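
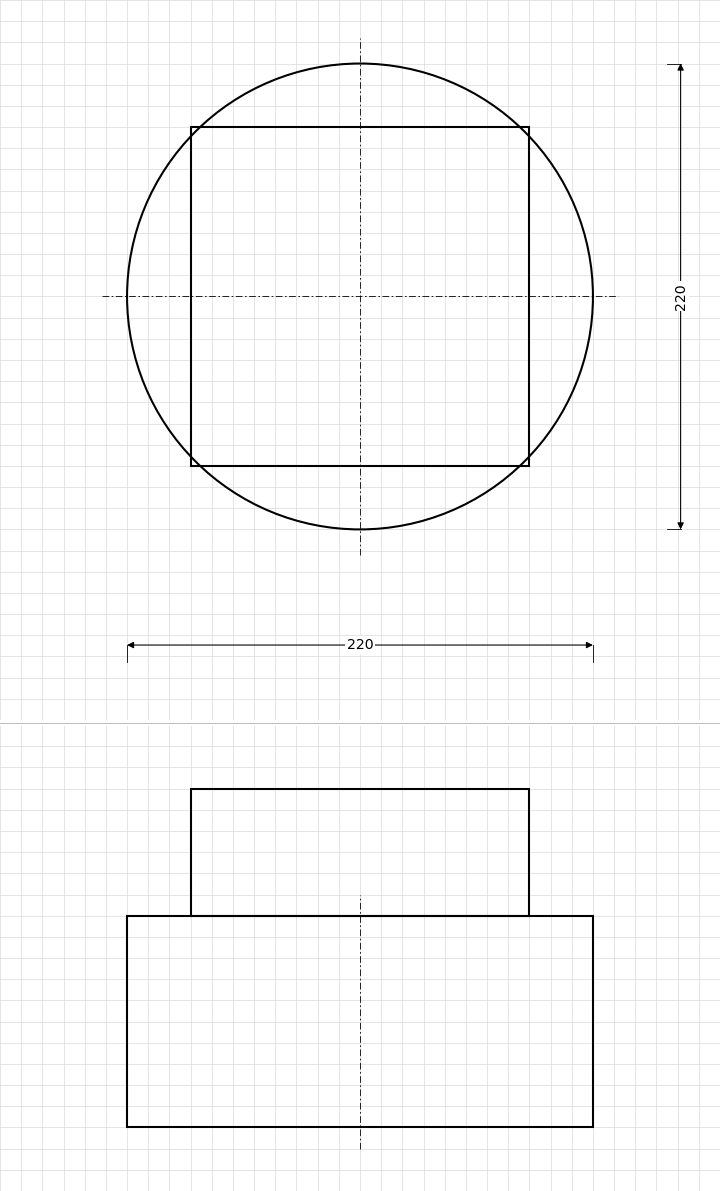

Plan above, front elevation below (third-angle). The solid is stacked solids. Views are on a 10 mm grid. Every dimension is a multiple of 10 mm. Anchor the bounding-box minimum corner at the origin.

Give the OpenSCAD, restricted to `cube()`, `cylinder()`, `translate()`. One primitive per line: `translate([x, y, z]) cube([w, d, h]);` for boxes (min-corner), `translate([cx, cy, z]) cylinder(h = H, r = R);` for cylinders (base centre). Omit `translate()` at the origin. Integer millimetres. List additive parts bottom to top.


translate([110, 110, 0]) cylinder(h = 100, r = 110);
translate([30, 30, 100]) cube([160, 160, 60]);


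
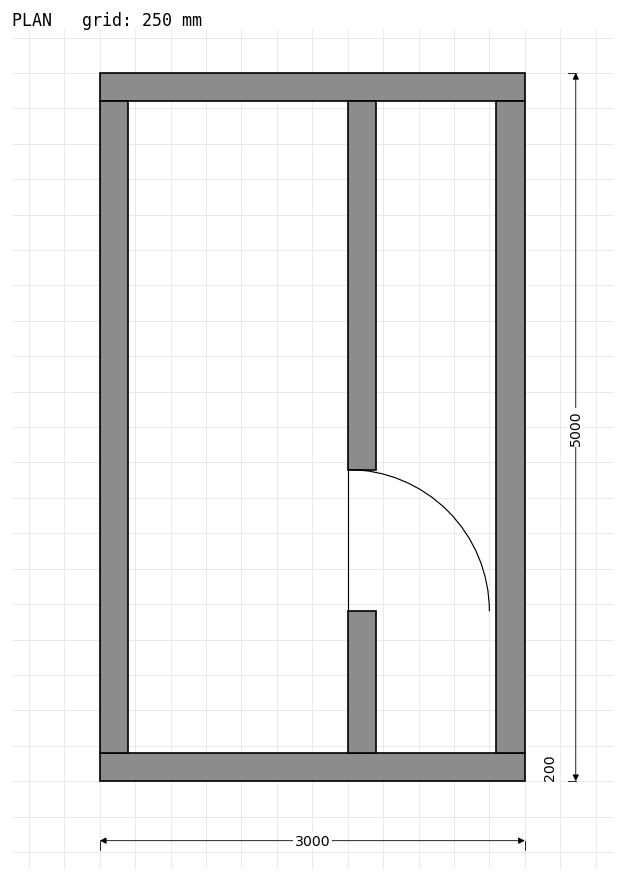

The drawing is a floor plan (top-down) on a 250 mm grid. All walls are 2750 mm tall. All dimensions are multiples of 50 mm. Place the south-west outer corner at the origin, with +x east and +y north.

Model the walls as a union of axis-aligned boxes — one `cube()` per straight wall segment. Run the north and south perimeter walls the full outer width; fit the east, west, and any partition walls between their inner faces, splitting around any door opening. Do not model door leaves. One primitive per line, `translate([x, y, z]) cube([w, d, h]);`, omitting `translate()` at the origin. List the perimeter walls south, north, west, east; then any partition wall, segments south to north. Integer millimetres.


cube([3000, 200, 2750]);
translate([0, 4800, 0]) cube([3000, 200, 2750]);
translate([0, 200, 0]) cube([200, 4600, 2750]);
translate([2800, 200, 0]) cube([200, 4600, 2750]);
translate([1750, 200, 0]) cube([200, 1000, 2750]);
translate([1750, 2200, 0]) cube([200, 2600, 2750]);


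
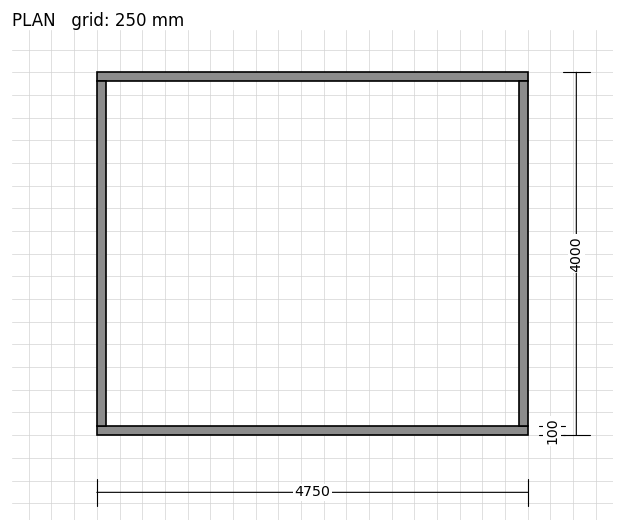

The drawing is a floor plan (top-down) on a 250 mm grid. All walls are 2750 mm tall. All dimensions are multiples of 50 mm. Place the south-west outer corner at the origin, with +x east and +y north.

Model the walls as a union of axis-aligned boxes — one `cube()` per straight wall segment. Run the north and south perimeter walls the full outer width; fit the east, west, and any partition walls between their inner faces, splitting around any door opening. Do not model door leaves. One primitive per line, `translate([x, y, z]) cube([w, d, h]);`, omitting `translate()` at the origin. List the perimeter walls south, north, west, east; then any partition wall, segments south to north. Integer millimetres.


cube([4750, 100, 2750]);
translate([0, 3900, 0]) cube([4750, 100, 2750]);
translate([0, 100, 0]) cube([100, 3800, 2750]);
translate([4650, 100, 0]) cube([100, 3800, 2750]);


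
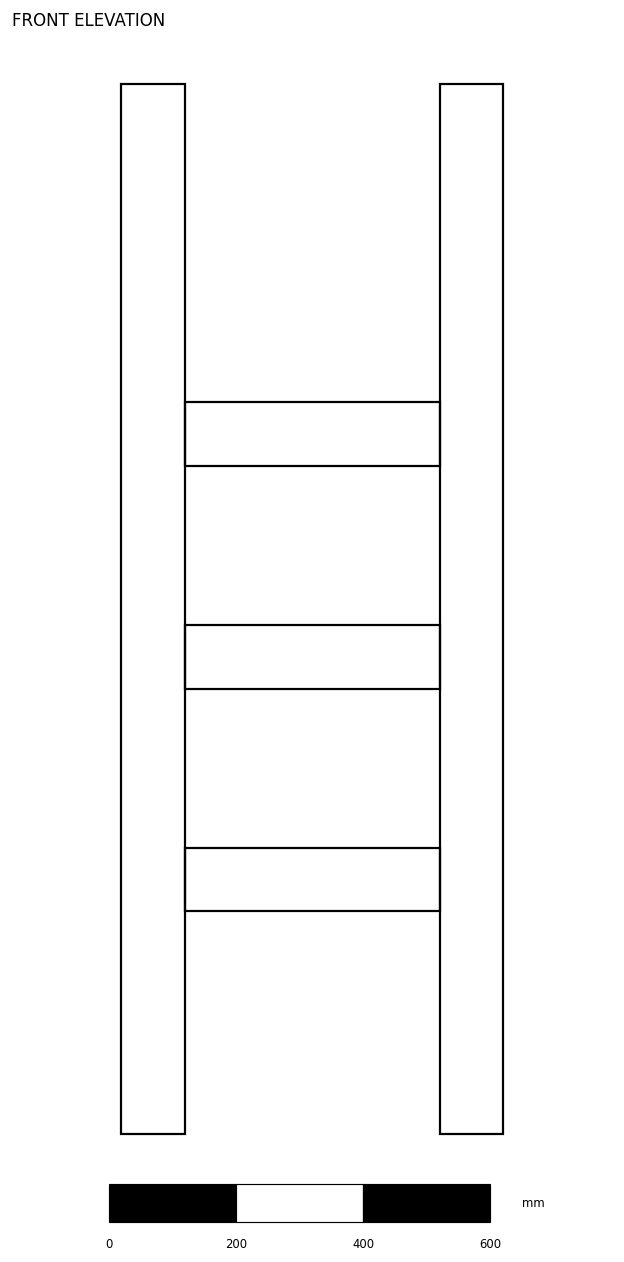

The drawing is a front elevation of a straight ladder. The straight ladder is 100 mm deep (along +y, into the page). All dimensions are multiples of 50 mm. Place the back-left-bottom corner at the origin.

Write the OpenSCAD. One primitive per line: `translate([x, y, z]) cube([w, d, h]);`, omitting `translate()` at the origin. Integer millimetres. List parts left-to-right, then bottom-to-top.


cube([100, 100, 1650]);
translate([100, 0, 350]) cube([400, 100, 100]);
translate([100, 0, 700]) cube([400, 100, 100]);
translate([100, 0, 1050]) cube([400, 100, 100]);
translate([500, 0, 0]) cube([100, 100, 1650]);


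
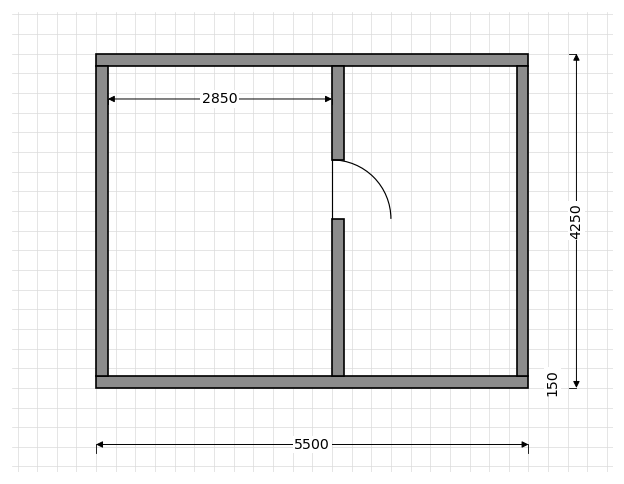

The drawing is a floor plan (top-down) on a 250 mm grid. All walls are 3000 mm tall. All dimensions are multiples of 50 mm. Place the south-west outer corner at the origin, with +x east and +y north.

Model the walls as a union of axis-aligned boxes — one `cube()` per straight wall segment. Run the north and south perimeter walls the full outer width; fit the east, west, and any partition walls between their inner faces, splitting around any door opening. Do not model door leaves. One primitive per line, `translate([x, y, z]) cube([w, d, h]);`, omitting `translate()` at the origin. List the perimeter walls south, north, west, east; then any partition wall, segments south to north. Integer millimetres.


cube([5500, 150, 3000]);
translate([0, 4100, 0]) cube([5500, 150, 3000]);
translate([0, 150, 0]) cube([150, 3950, 3000]);
translate([5350, 150, 0]) cube([150, 3950, 3000]);
translate([3000, 150, 0]) cube([150, 2000, 3000]);
translate([3000, 2900, 0]) cube([150, 1200, 3000]);


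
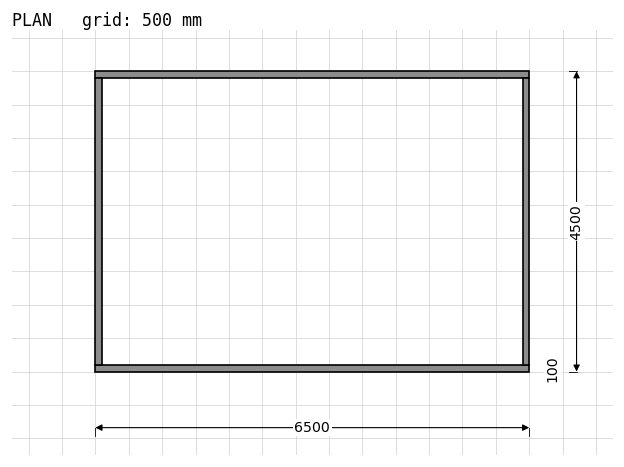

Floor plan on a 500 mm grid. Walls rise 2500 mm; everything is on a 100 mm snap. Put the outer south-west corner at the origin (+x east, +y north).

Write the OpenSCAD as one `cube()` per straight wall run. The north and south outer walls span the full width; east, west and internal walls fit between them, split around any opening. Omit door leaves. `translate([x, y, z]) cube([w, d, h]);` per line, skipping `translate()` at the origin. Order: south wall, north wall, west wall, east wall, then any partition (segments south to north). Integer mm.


cube([6500, 100, 2500]);
translate([0, 4400, 0]) cube([6500, 100, 2500]);
translate([0, 100, 0]) cube([100, 4300, 2500]);
translate([6400, 100, 0]) cube([100, 4300, 2500]);


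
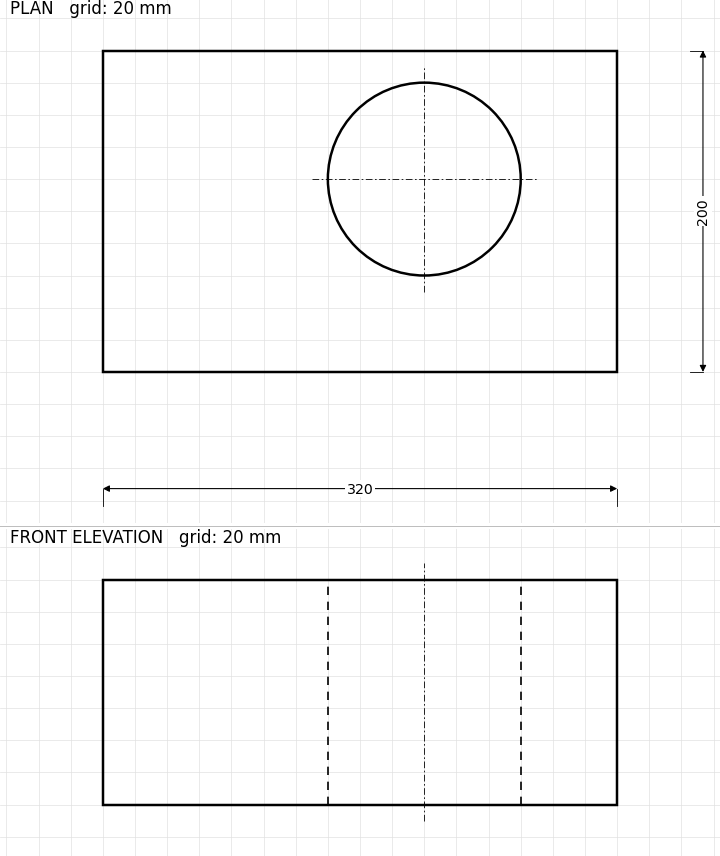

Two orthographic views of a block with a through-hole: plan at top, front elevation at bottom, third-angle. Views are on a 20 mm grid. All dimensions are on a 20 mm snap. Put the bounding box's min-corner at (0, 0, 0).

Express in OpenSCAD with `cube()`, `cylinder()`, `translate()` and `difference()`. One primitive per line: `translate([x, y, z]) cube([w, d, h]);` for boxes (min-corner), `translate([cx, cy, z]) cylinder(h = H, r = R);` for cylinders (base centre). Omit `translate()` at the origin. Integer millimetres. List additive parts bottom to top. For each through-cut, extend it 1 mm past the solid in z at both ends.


difference() {
  cube([320, 200, 140]);
  translate([200, 120, -1]) cylinder(h = 142, r = 60);
}


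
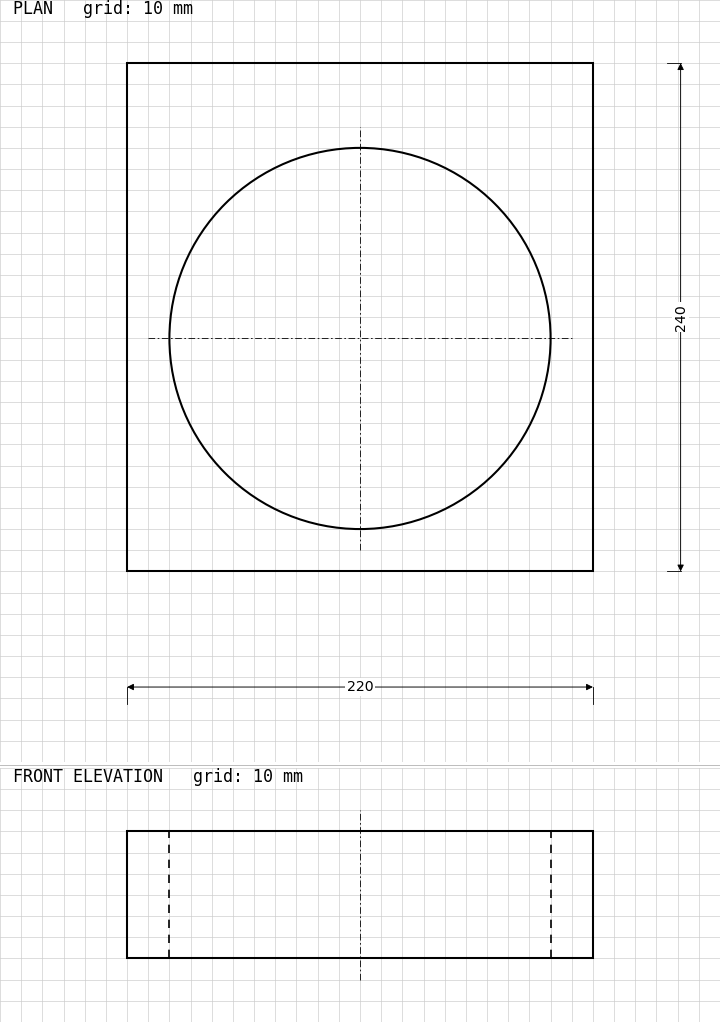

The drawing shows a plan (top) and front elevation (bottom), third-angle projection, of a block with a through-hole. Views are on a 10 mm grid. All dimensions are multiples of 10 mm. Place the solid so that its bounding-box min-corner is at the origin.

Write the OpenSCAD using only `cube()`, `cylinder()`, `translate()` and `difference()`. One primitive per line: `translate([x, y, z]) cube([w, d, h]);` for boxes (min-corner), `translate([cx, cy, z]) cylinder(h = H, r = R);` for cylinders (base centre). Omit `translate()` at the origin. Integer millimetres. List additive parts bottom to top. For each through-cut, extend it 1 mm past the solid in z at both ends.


difference() {
  cube([220, 240, 60]);
  translate([110, 110, -1]) cylinder(h = 62, r = 90);
}


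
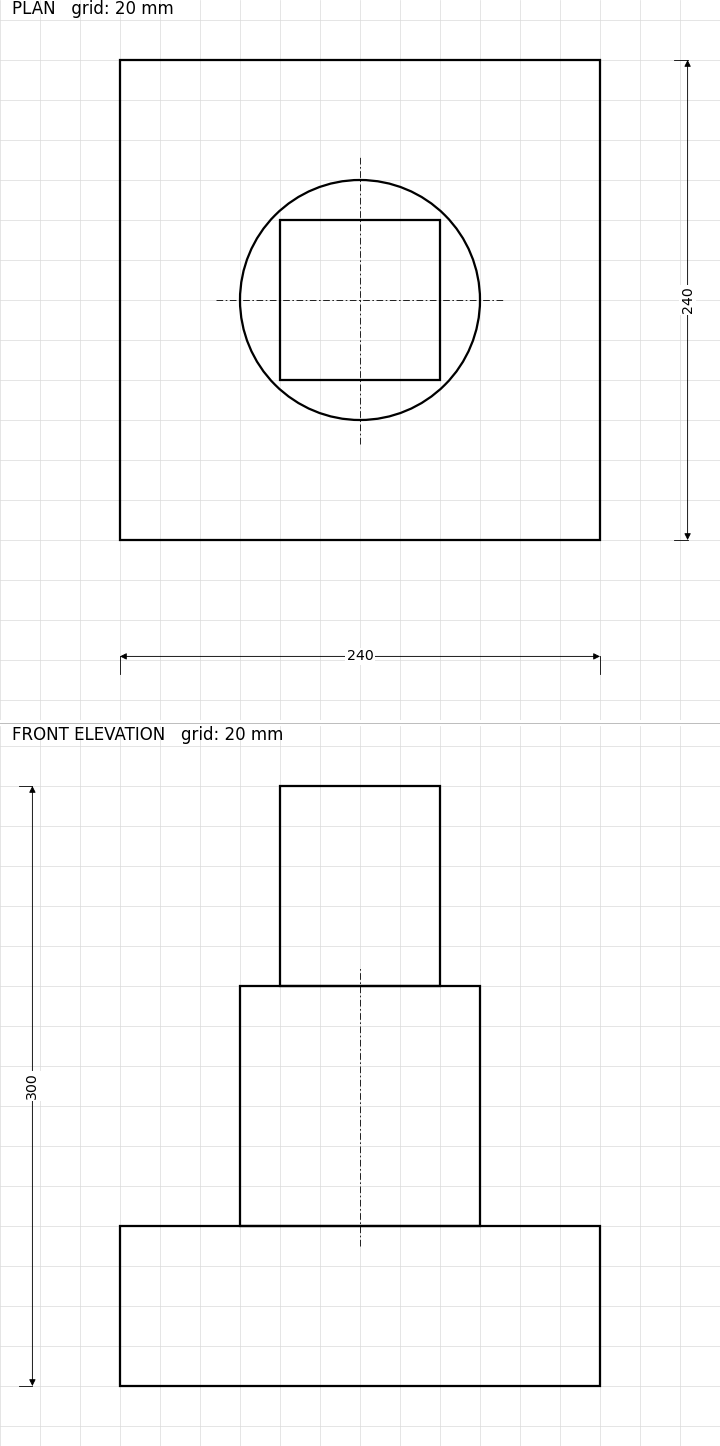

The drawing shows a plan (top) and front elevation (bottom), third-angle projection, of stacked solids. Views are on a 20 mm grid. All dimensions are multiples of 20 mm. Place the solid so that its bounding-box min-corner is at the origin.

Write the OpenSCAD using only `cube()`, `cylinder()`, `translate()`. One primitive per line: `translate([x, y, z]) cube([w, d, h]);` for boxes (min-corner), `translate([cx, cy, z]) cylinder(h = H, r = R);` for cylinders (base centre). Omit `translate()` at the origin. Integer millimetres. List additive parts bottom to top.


cube([240, 240, 80]);
translate([120, 120, 80]) cylinder(h = 120, r = 60);
translate([80, 80, 200]) cube([80, 80, 100]);


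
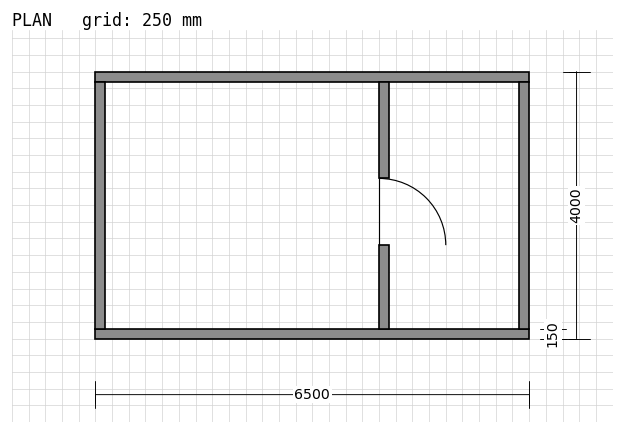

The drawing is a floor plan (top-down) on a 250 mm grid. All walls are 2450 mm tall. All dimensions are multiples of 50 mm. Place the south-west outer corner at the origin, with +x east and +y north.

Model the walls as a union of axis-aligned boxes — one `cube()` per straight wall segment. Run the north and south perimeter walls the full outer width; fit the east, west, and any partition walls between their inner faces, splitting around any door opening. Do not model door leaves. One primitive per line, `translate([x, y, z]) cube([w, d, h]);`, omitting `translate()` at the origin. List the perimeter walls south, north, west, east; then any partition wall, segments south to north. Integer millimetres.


cube([6500, 150, 2450]);
translate([0, 3850, 0]) cube([6500, 150, 2450]);
translate([0, 150, 0]) cube([150, 3700, 2450]);
translate([6350, 150, 0]) cube([150, 3700, 2450]);
translate([4250, 150, 0]) cube([150, 1250, 2450]);
translate([4250, 2400, 0]) cube([150, 1450, 2450]);


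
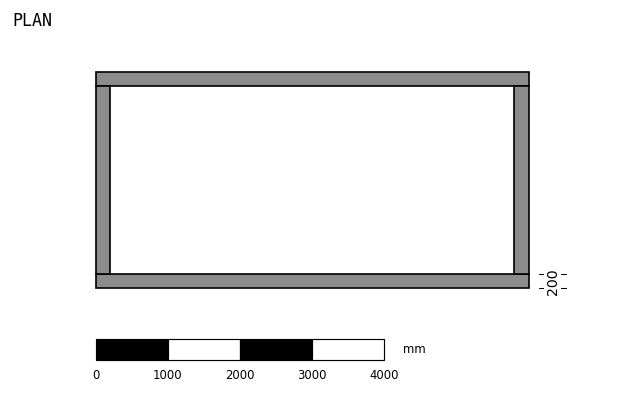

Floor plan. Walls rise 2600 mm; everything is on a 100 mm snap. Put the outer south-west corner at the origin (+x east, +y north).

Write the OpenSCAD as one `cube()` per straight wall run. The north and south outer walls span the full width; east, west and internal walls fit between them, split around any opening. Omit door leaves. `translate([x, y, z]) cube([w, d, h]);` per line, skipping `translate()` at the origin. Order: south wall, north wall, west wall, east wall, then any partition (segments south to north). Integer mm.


cube([6000, 200, 2600]);
translate([0, 2800, 0]) cube([6000, 200, 2600]);
translate([0, 200, 0]) cube([200, 2600, 2600]);
translate([5800, 200, 0]) cube([200, 2600, 2600]);


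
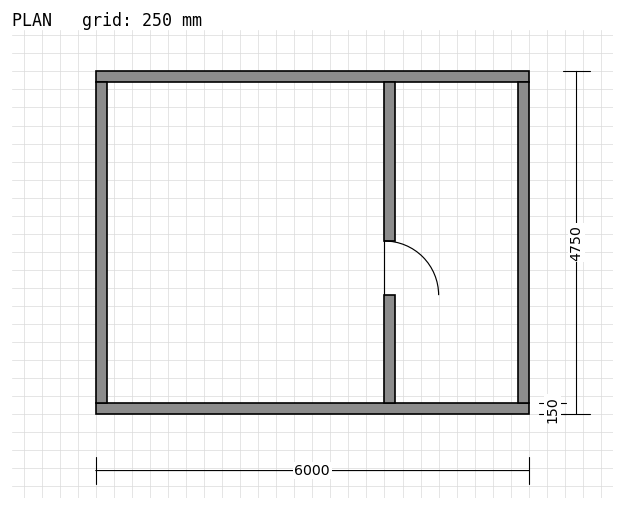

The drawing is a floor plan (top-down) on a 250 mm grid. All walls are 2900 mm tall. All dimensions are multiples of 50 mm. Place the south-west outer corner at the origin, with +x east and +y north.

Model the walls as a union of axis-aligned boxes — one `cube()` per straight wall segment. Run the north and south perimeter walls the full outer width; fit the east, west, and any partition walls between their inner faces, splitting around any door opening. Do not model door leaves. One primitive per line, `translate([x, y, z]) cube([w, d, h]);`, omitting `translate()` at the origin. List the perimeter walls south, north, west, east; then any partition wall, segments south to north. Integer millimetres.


cube([6000, 150, 2900]);
translate([0, 4600, 0]) cube([6000, 150, 2900]);
translate([0, 150, 0]) cube([150, 4450, 2900]);
translate([5850, 150, 0]) cube([150, 4450, 2900]);
translate([4000, 150, 0]) cube([150, 1500, 2900]);
translate([4000, 2400, 0]) cube([150, 2200, 2900]);


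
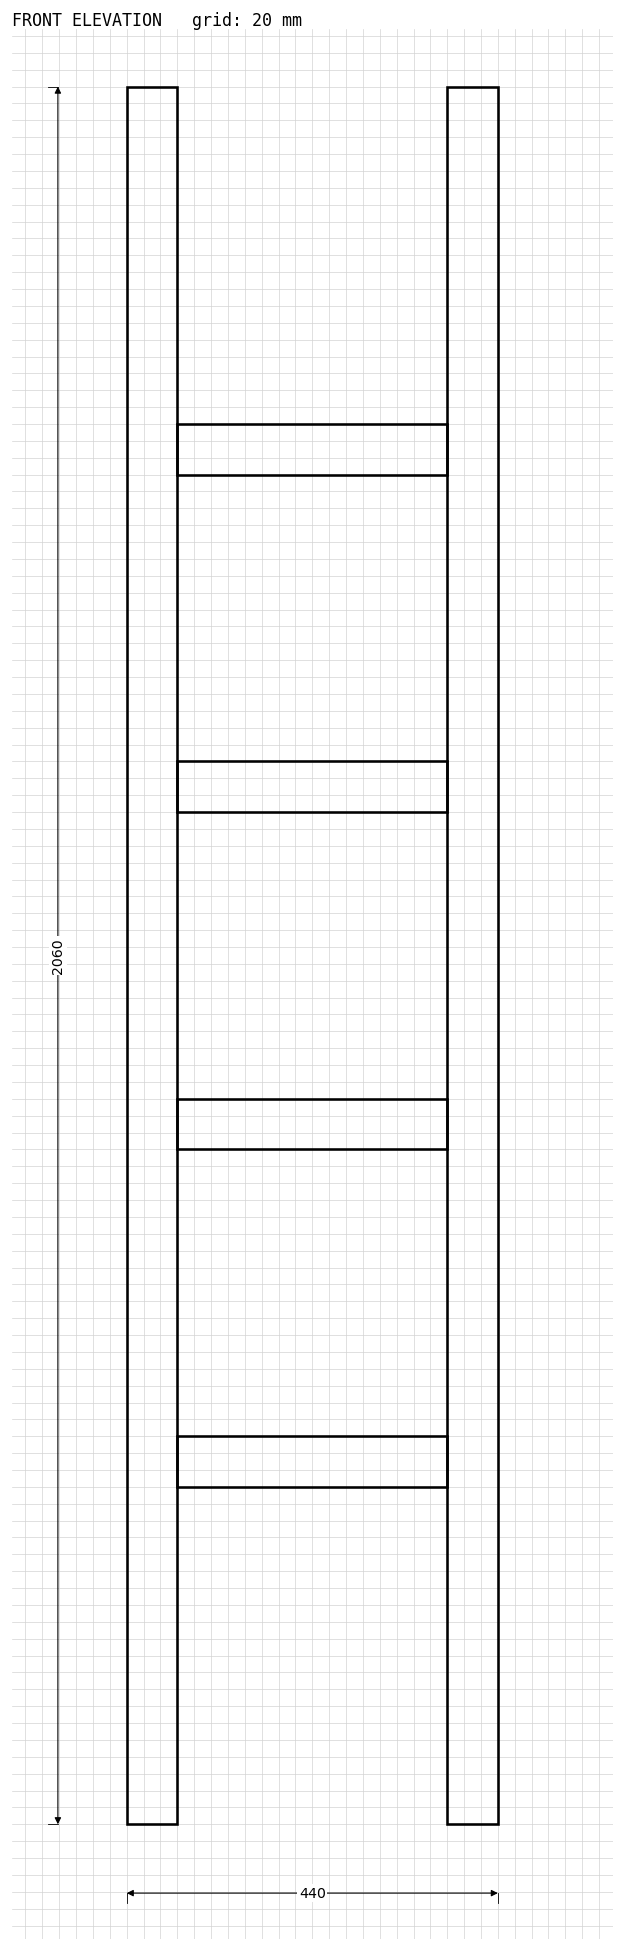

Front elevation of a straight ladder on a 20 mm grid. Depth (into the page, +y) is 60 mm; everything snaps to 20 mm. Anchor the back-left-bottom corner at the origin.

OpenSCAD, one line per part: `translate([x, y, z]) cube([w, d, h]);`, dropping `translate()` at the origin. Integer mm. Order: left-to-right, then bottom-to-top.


cube([60, 60, 2060]);
translate([60, 0, 400]) cube([320, 60, 60]);
translate([60, 0, 800]) cube([320, 60, 60]);
translate([60, 0, 1200]) cube([320, 60, 60]);
translate([60, 0, 1600]) cube([320, 60, 60]);
translate([380, 0, 0]) cube([60, 60, 2060]);


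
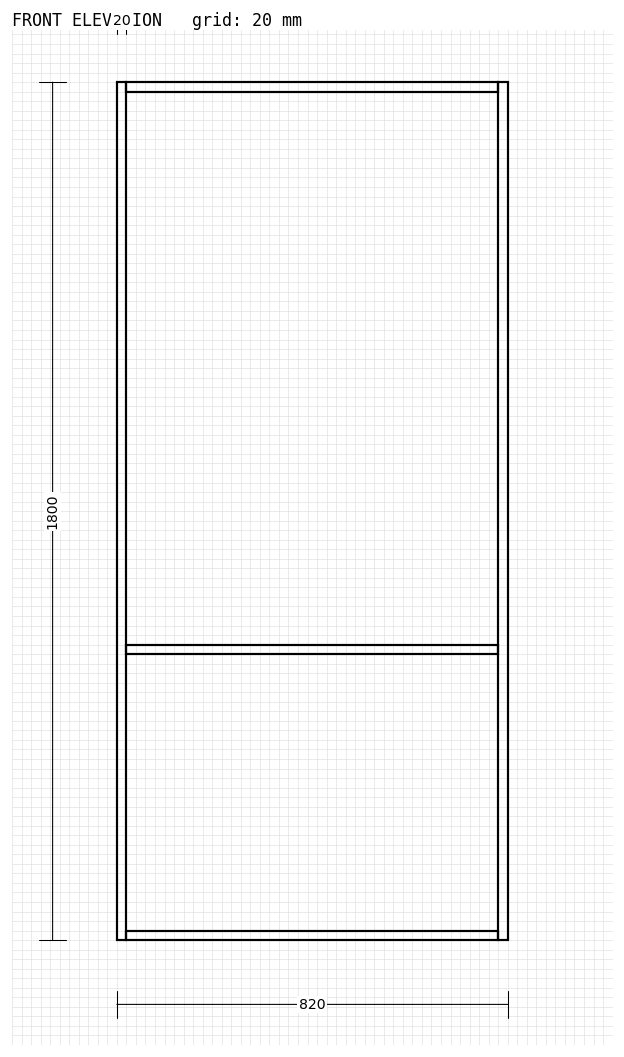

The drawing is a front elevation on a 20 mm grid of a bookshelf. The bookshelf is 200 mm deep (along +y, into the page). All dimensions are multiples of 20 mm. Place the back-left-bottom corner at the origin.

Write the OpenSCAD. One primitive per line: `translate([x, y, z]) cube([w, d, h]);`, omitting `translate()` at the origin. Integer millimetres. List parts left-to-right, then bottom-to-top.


cube([20, 200, 1800]);
translate([20, 0, 0]) cube([780, 200, 20]);
translate([20, 0, 600]) cube([780, 200, 20]);
translate([20, 0, 1780]) cube([780, 200, 20]);
translate([800, 0, 0]) cube([20, 200, 1800]);


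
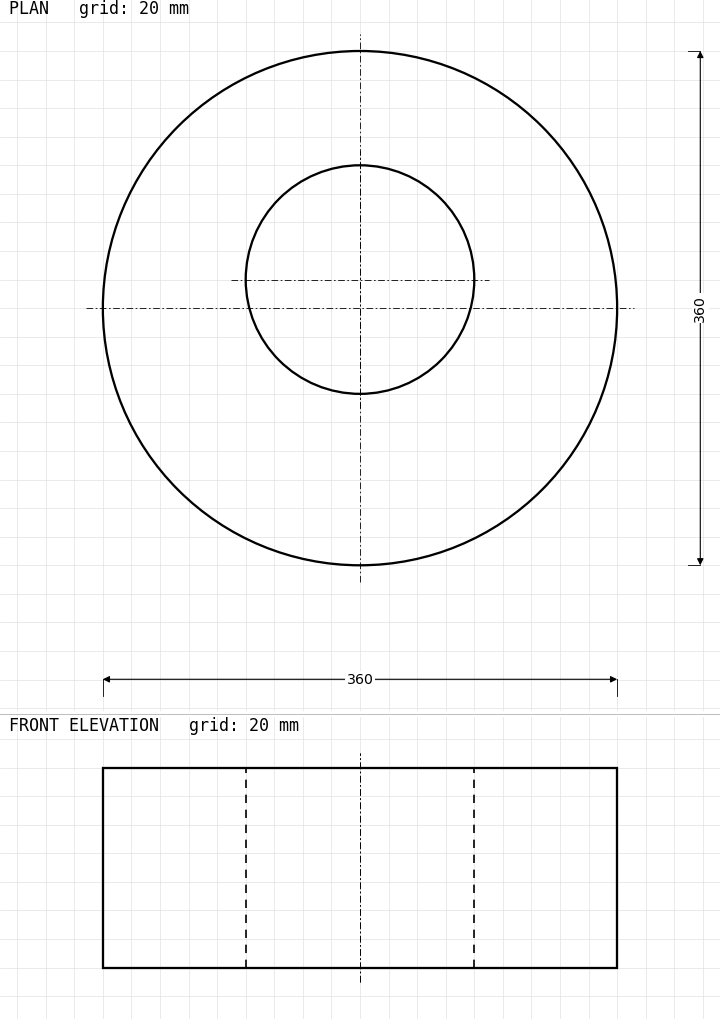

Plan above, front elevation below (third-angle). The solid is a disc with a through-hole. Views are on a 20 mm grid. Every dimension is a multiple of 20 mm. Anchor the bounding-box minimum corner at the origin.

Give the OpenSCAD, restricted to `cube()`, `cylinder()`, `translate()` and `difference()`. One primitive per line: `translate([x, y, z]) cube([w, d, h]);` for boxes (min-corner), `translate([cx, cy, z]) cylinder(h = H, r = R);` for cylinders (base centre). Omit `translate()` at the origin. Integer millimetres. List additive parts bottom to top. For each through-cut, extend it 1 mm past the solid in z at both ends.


difference() {
  translate([180, 180, 0]) cylinder(h = 140, r = 180);
  translate([180, 200, -1]) cylinder(h = 142, r = 80);
}


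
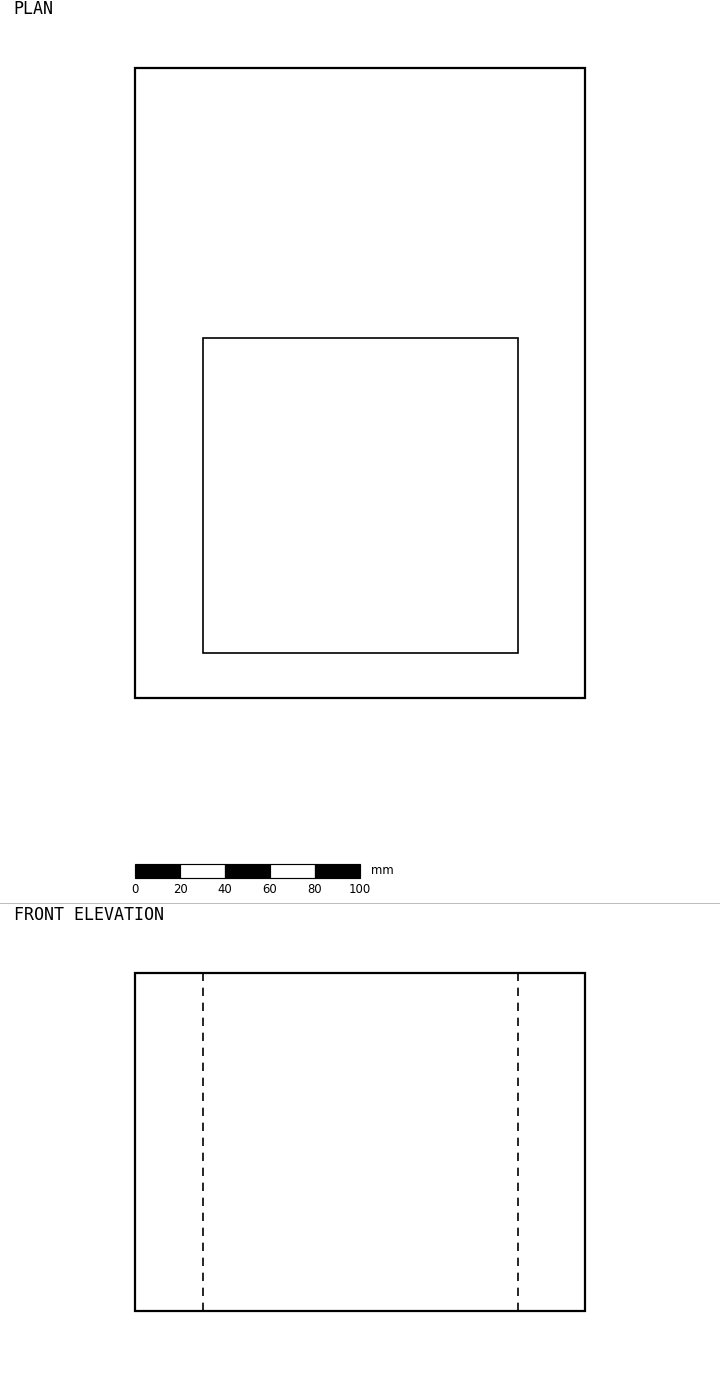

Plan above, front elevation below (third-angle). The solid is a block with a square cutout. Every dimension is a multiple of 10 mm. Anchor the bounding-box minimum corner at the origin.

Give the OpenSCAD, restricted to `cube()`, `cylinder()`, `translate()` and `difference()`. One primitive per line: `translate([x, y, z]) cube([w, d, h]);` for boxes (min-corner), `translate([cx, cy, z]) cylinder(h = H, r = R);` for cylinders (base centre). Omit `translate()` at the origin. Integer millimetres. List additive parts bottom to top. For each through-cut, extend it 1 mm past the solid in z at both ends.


difference() {
  cube([200, 280, 150]);
  translate([30, 20, -1]) cube([140, 140, 152]);
}


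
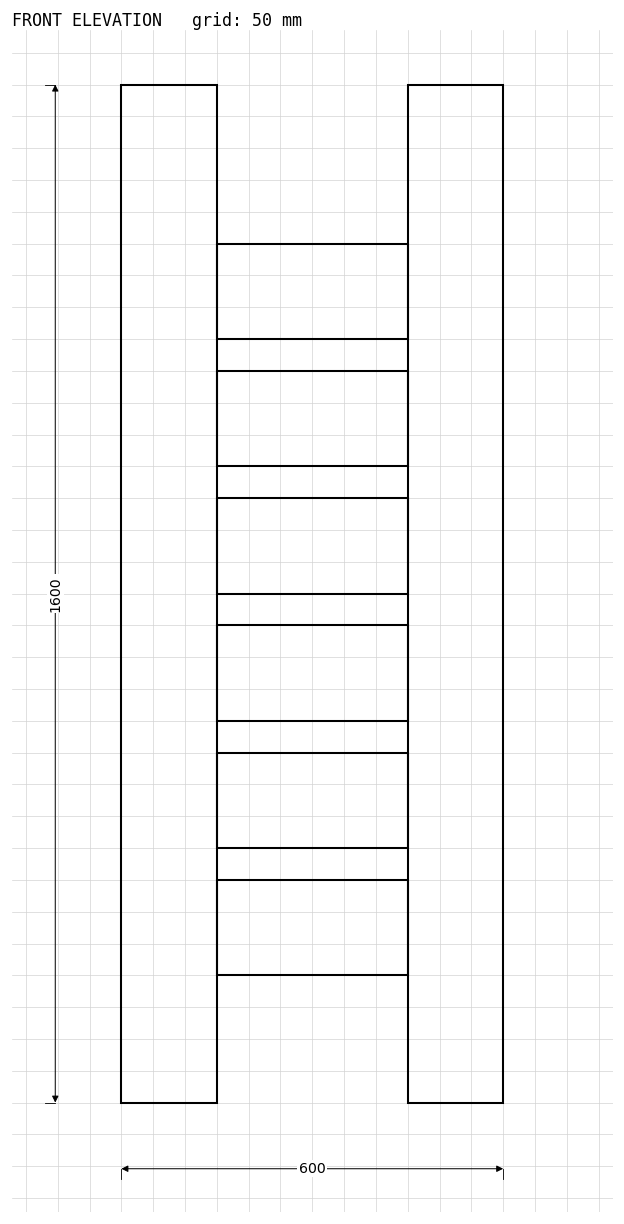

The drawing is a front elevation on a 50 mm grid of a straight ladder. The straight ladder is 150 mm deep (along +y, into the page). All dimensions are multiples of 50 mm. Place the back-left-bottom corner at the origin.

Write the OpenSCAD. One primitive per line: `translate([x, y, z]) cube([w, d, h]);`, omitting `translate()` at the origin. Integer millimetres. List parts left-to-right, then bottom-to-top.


cube([150, 150, 1600]);
translate([150, 0, 200]) cube([300, 150, 150]);
translate([150, 0, 400]) cube([300, 150, 150]);
translate([150, 0, 600]) cube([300, 150, 150]);
translate([150, 0, 800]) cube([300, 150, 150]);
translate([150, 0, 1000]) cube([300, 150, 150]);
translate([150, 0, 1200]) cube([300, 150, 150]);
translate([450, 0, 0]) cube([150, 150, 1600]);


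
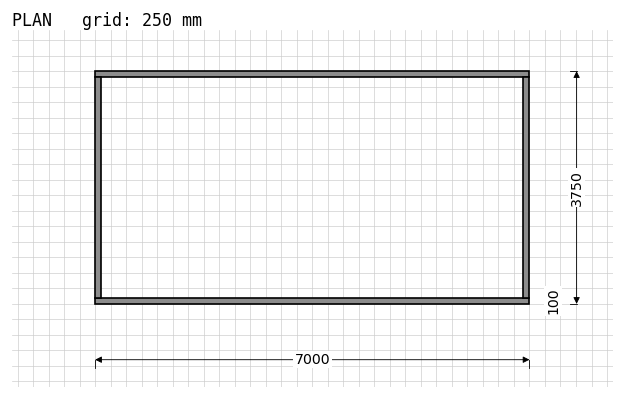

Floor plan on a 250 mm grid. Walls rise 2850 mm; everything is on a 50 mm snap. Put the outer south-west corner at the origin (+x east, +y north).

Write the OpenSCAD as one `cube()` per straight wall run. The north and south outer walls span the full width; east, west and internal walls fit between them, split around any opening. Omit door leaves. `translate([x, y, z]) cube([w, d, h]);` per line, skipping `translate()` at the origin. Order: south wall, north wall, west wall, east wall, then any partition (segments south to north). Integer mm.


cube([7000, 100, 2850]);
translate([0, 3650, 0]) cube([7000, 100, 2850]);
translate([0, 100, 0]) cube([100, 3550, 2850]);
translate([6900, 100, 0]) cube([100, 3550, 2850]);


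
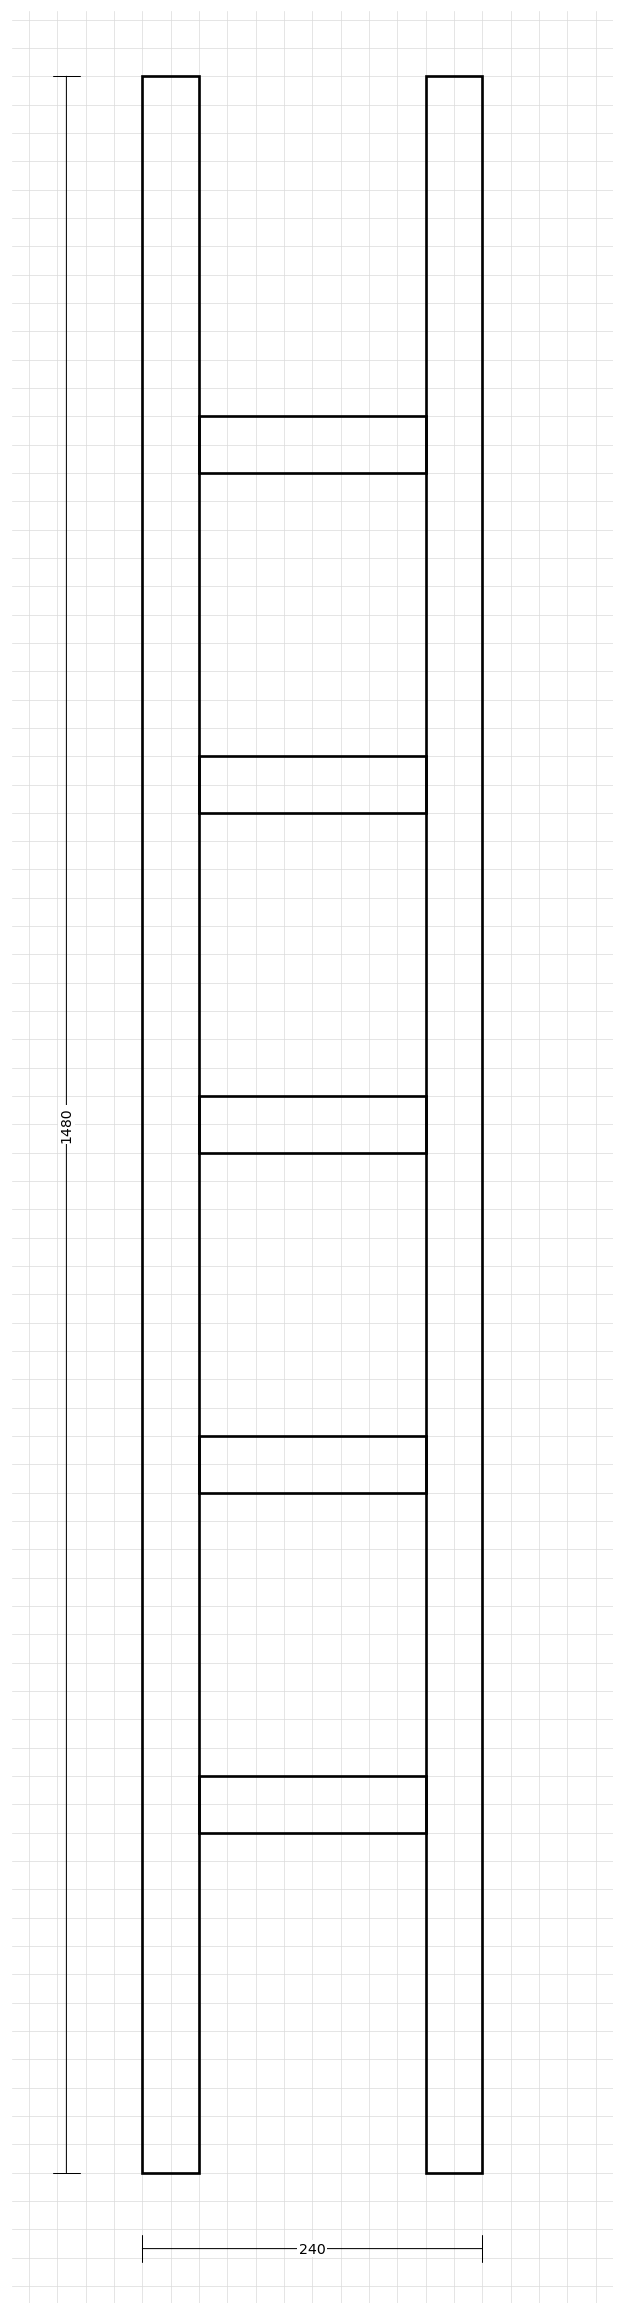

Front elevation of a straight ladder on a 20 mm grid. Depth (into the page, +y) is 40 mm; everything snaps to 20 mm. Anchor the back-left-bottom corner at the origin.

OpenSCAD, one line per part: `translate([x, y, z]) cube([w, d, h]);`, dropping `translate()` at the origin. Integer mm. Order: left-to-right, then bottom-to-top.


cube([40, 40, 1480]);
translate([40, 0, 240]) cube([160, 40, 40]);
translate([40, 0, 480]) cube([160, 40, 40]);
translate([40, 0, 720]) cube([160, 40, 40]);
translate([40, 0, 960]) cube([160, 40, 40]);
translate([40, 0, 1200]) cube([160, 40, 40]);
translate([200, 0, 0]) cube([40, 40, 1480]);


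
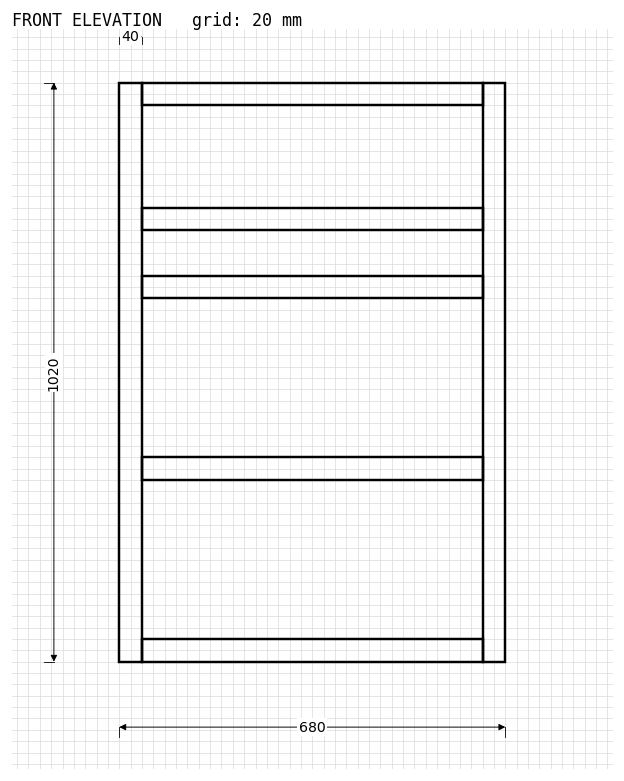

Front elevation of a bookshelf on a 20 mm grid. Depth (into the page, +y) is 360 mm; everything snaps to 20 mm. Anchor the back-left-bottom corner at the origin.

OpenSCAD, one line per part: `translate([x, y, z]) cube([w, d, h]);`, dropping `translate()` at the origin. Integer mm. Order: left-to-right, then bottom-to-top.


cube([40, 360, 1020]);
translate([40, 0, 0]) cube([600, 360, 40]);
translate([40, 0, 320]) cube([600, 360, 40]);
translate([40, 0, 640]) cube([600, 360, 40]);
translate([40, 0, 760]) cube([600, 360, 40]);
translate([40, 0, 980]) cube([600, 360, 40]);
translate([640, 0, 0]) cube([40, 360, 1020]);


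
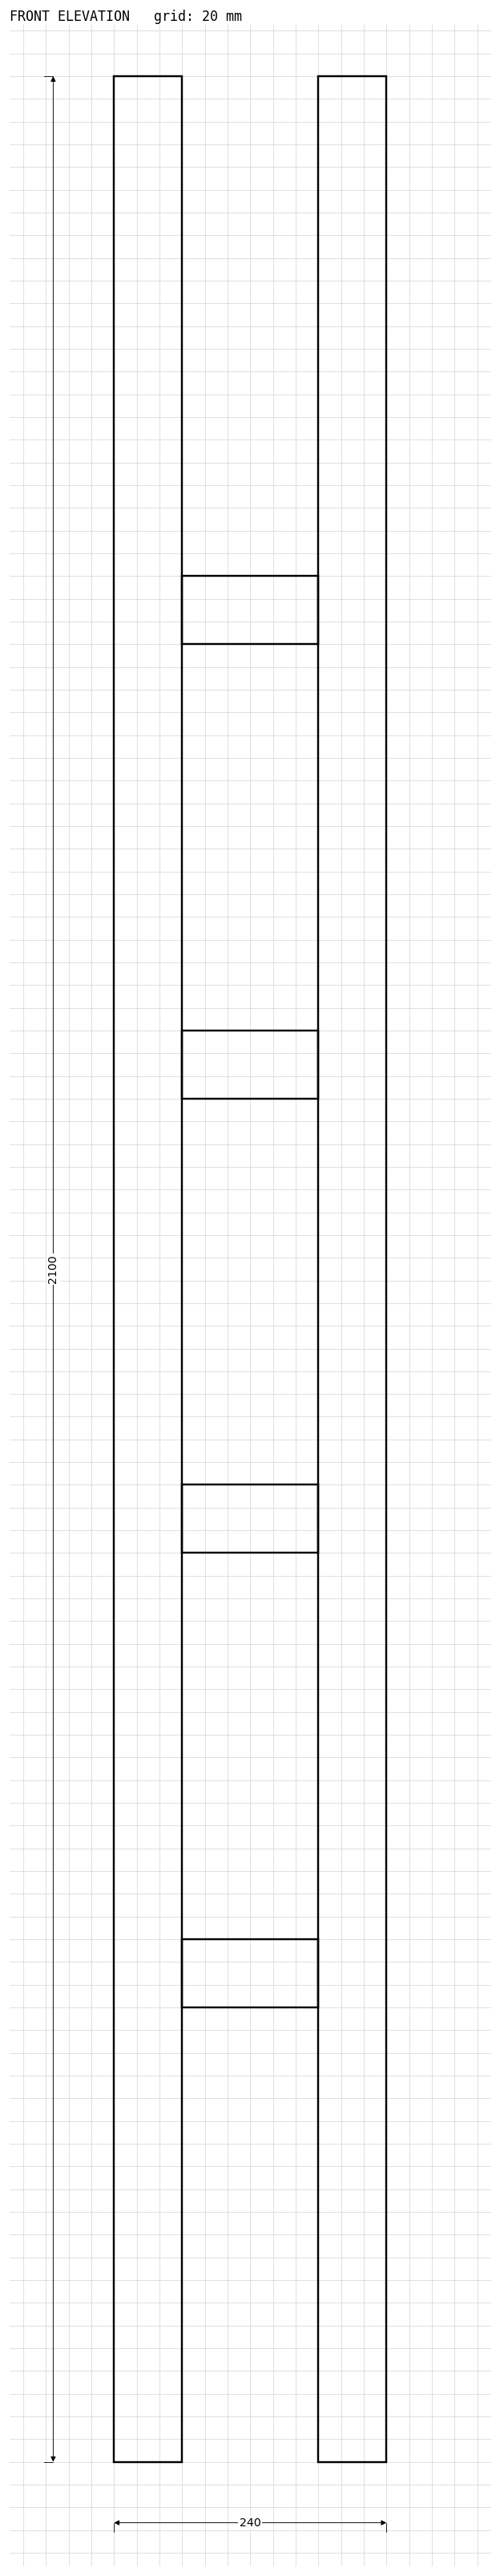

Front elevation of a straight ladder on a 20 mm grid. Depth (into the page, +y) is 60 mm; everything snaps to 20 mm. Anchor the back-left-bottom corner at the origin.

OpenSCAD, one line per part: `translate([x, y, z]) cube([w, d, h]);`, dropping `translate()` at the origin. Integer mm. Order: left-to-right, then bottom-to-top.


cube([60, 60, 2100]);
translate([60, 0, 400]) cube([120, 60, 60]);
translate([60, 0, 800]) cube([120, 60, 60]);
translate([60, 0, 1200]) cube([120, 60, 60]);
translate([60, 0, 1600]) cube([120, 60, 60]);
translate([180, 0, 0]) cube([60, 60, 2100]);


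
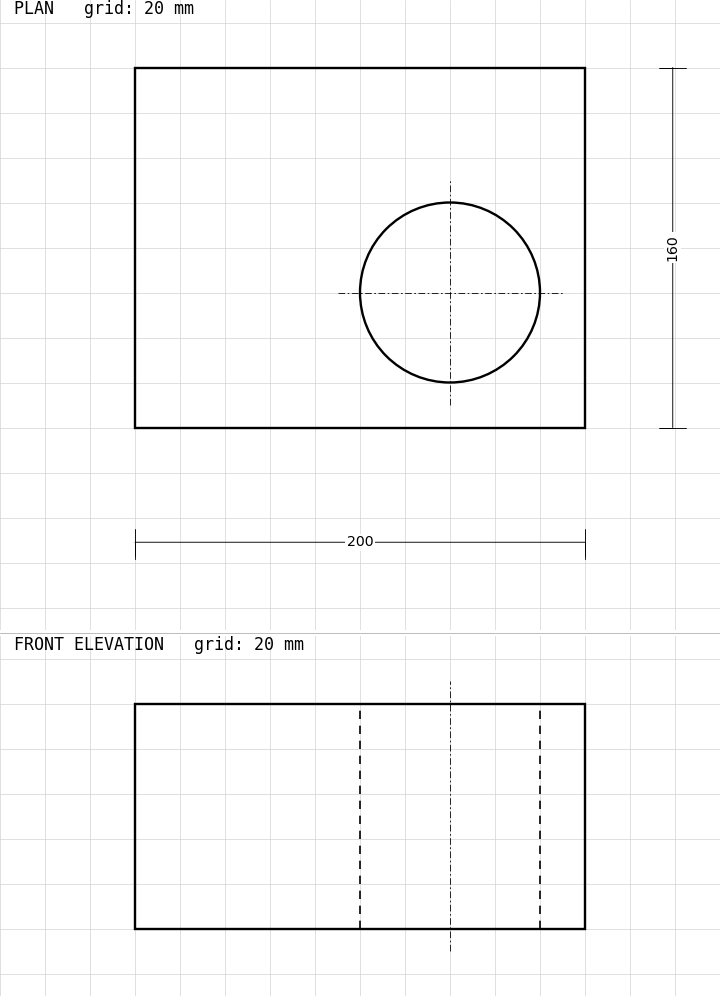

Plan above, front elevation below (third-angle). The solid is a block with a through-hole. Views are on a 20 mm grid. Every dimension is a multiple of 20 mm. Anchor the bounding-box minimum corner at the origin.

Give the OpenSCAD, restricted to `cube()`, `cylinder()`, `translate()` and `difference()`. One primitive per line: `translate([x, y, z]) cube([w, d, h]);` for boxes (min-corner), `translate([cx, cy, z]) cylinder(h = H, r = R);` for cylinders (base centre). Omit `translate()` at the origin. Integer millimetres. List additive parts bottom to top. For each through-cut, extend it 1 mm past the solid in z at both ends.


difference() {
  cube([200, 160, 100]);
  translate([140, 60, -1]) cylinder(h = 102, r = 40);
}


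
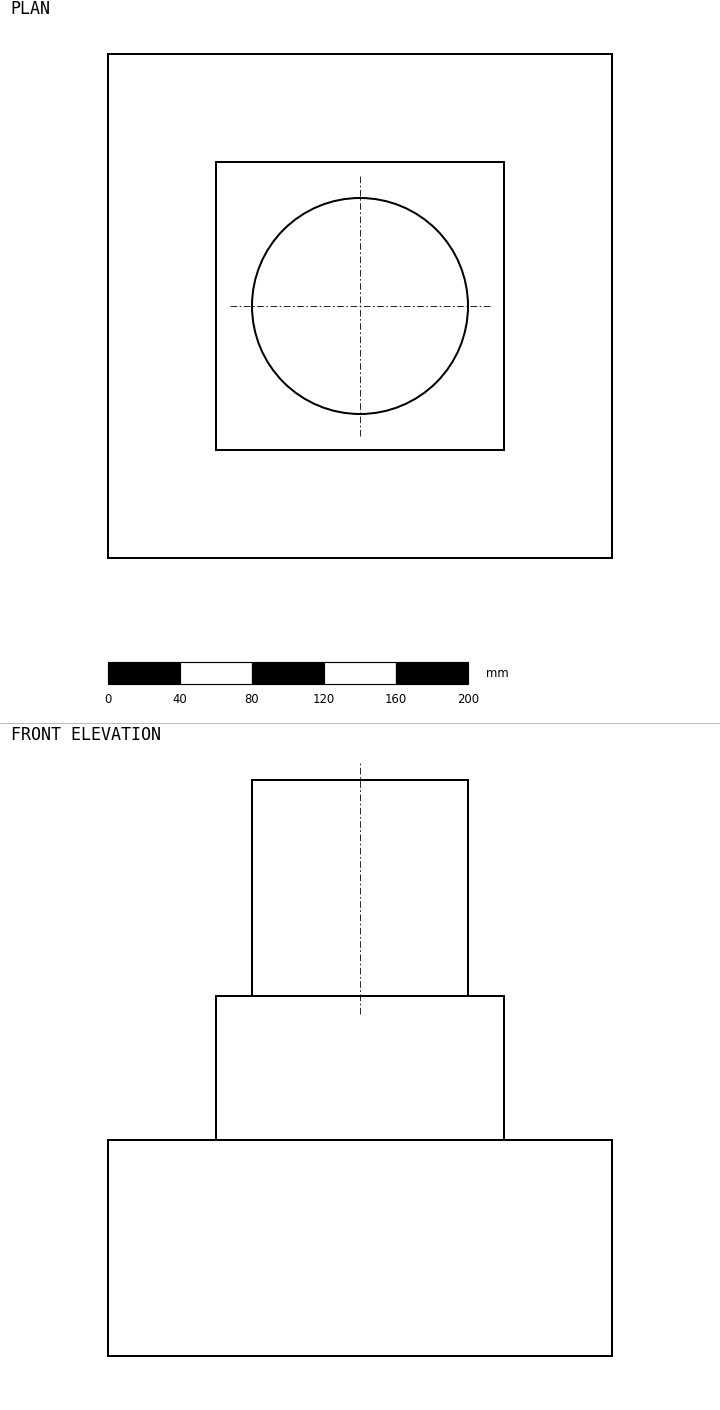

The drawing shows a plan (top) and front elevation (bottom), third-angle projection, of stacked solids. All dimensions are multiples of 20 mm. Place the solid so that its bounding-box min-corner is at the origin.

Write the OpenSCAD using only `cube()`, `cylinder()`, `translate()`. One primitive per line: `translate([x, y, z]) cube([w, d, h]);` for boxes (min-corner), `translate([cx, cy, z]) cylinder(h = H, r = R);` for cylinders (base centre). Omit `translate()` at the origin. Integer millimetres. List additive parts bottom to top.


cube([280, 280, 120]);
translate([60, 60, 120]) cube([160, 160, 80]);
translate([140, 140, 200]) cylinder(h = 120, r = 60);


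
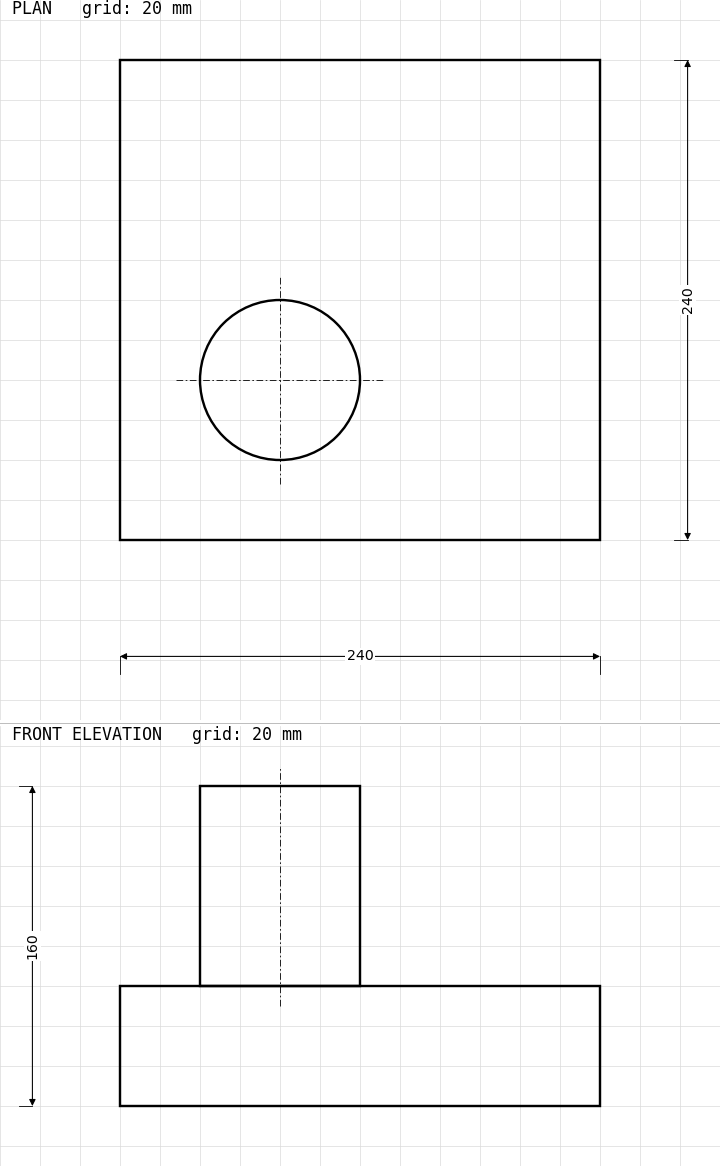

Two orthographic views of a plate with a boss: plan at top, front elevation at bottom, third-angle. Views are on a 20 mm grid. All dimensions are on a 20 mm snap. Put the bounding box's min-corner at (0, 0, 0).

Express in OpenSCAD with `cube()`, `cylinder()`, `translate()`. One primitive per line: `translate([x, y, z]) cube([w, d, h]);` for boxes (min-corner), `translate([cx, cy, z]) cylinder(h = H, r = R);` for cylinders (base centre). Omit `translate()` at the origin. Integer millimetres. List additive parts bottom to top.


cube([240, 240, 60]);
translate([80, 80, 60]) cylinder(h = 100, r = 40);


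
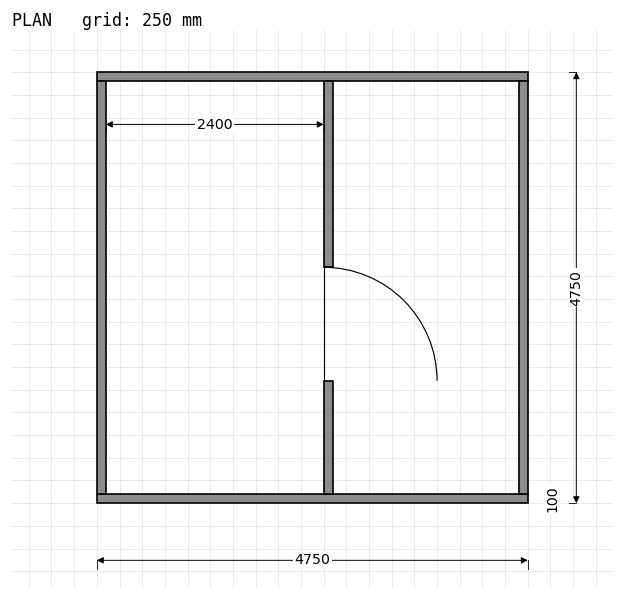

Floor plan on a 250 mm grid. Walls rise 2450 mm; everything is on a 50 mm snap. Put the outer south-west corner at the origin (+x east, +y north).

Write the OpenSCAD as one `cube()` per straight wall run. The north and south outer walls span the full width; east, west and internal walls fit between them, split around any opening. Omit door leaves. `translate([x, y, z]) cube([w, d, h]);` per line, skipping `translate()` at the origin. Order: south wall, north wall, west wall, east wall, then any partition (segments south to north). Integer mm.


cube([4750, 100, 2450]);
translate([0, 4650, 0]) cube([4750, 100, 2450]);
translate([0, 100, 0]) cube([100, 4550, 2450]);
translate([4650, 100, 0]) cube([100, 4550, 2450]);
translate([2500, 100, 0]) cube([100, 1250, 2450]);
translate([2500, 2600, 0]) cube([100, 2050, 2450]);


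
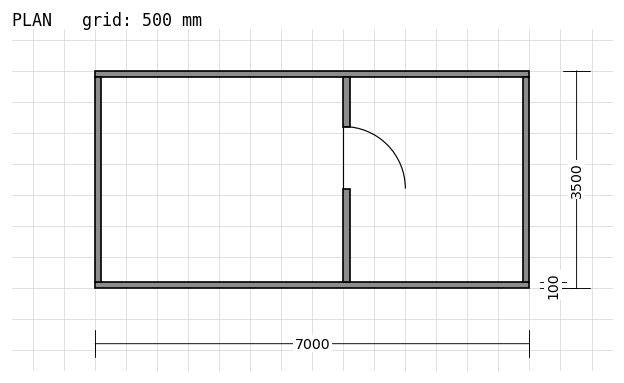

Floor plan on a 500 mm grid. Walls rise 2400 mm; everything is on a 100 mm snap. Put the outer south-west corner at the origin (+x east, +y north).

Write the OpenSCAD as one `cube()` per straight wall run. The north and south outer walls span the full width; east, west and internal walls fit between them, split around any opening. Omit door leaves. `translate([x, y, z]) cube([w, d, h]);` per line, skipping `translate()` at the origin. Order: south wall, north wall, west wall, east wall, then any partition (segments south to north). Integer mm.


cube([7000, 100, 2400]);
translate([0, 3400, 0]) cube([7000, 100, 2400]);
translate([0, 100, 0]) cube([100, 3300, 2400]);
translate([6900, 100, 0]) cube([100, 3300, 2400]);
translate([4000, 100, 0]) cube([100, 1500, 2400]);
translate([4000, 2600, 0]) cube([100, 800, 2400]);


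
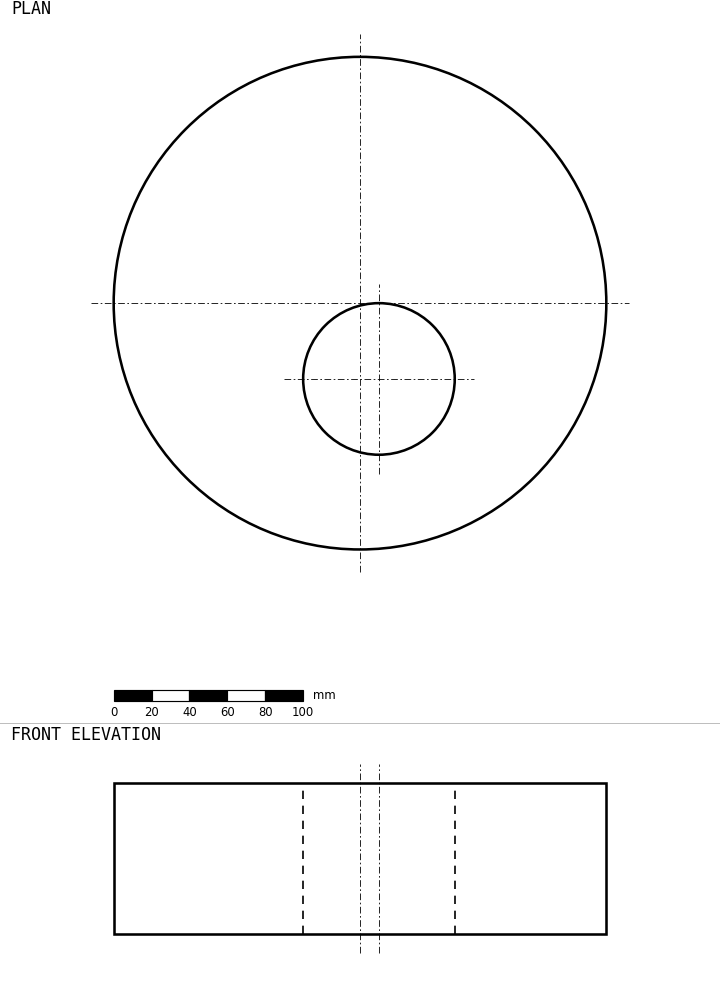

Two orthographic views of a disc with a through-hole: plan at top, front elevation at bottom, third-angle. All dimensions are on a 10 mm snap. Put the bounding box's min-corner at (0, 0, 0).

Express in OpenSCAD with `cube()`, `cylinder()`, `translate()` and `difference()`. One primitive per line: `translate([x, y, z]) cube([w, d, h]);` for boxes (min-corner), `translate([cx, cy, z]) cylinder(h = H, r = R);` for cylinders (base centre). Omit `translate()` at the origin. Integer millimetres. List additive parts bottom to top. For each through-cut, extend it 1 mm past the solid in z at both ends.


difference() {
  translate([130, 130, 0]) cylinder(h = 80, r = 130);
  translate([140, 90, -1]) cylinder(h = 82, r = 40);
}


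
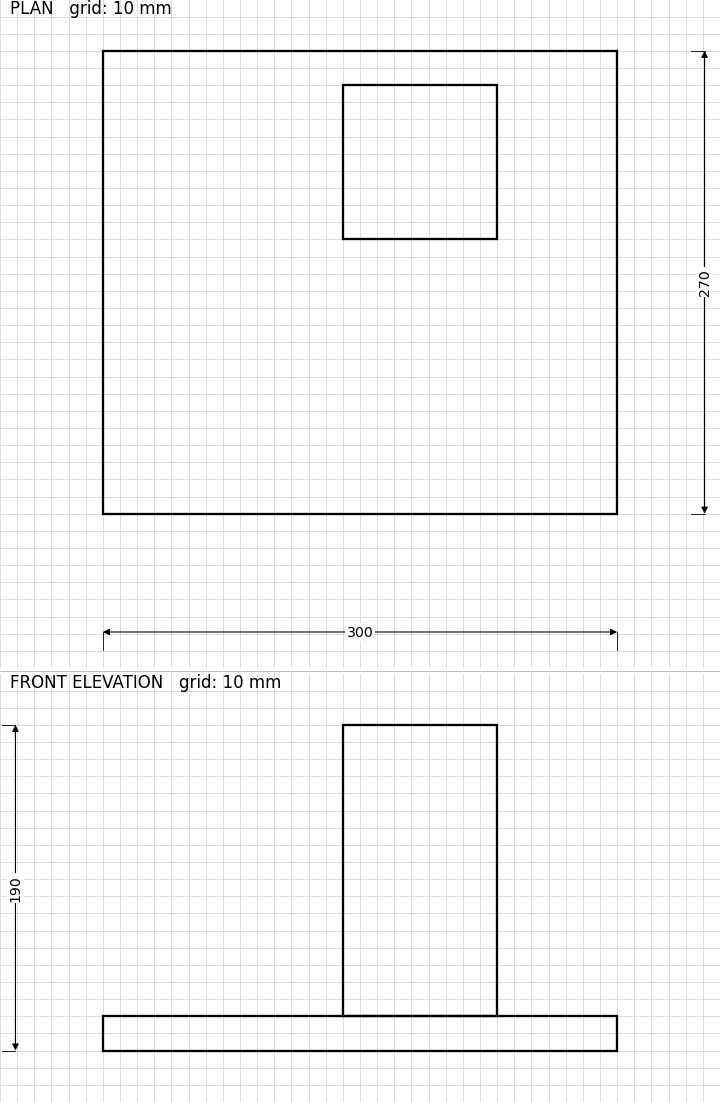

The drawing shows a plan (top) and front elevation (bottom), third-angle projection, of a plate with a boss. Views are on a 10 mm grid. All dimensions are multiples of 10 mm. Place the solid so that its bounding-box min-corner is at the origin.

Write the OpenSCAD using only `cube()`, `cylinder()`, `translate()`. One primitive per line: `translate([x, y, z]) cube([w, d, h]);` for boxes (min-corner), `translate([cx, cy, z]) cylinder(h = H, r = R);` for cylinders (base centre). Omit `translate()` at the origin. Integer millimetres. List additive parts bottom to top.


cube([300, 270, 20]);
translate([140, 160, 20]) cube([90, 90, 170]);


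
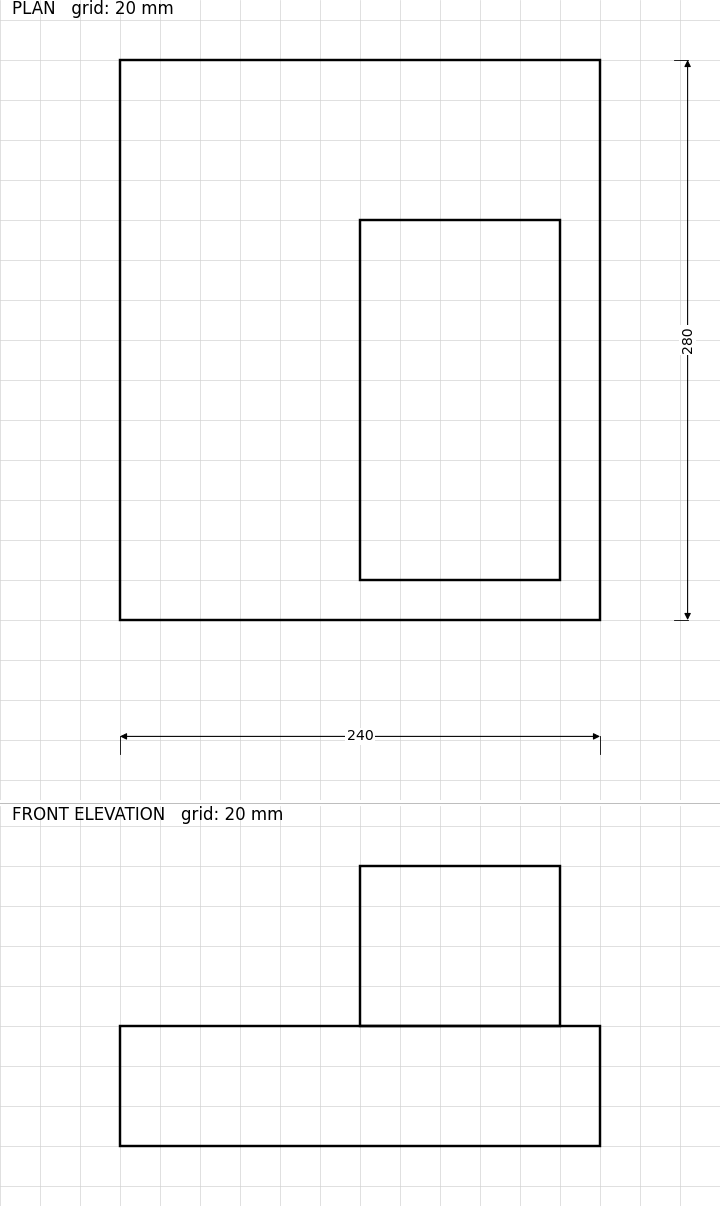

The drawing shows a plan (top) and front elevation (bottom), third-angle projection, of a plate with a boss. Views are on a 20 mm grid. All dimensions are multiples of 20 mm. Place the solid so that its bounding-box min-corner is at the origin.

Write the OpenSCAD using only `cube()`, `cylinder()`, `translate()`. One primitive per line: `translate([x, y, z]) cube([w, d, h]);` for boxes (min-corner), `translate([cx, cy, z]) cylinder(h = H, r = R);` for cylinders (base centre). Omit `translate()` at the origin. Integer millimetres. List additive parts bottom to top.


cube([240, 280, 60]);
translate([120, 20, 60]) cube([100, 180, 80]);


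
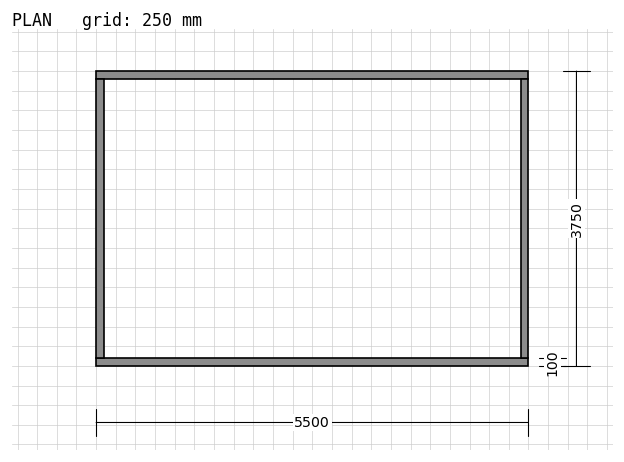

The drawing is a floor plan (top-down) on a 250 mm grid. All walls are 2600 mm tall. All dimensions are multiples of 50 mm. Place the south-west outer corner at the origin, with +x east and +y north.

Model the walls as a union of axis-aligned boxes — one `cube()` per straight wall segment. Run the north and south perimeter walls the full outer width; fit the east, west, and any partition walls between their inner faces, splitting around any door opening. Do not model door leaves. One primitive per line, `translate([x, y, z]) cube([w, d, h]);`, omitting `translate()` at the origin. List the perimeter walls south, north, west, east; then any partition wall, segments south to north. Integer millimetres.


cube([5500, 100, 2600]);
translate([0, 3650, 0]) cube([5500, 100, 2600]);
translate([0, 100, 0]) cube([100, 3550, 2600]);
translate([5400, 100, 0]) cube([100, 3550, 2600]);


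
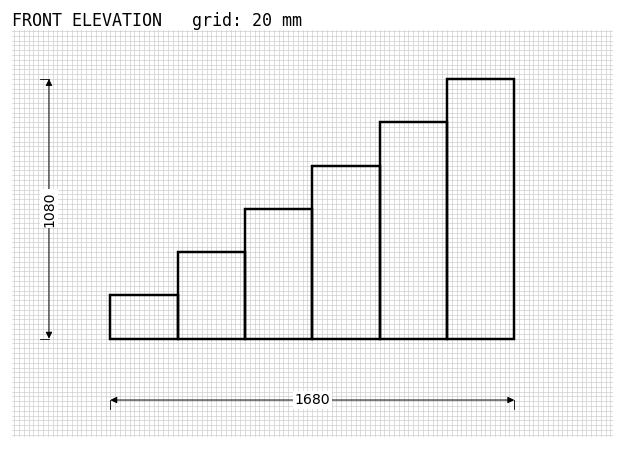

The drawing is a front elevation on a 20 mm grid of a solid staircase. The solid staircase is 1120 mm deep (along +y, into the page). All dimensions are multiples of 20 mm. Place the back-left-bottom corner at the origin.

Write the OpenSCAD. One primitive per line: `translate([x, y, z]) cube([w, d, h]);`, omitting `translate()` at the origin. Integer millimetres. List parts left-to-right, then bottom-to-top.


cube([280, 1120, 180]);
translate([280, 0, 0]) cube([280, 1120, 360]);
translate([560, 0, 0]) cube([280, 1120, 540]);
translate([840, 0, 0]) cube([280, 1120, 720]);
translate([1120, 0, 0]) cube([280, 1120, 900]);
translate([1400, 0, 0]) cube([280, 1120, 1080]);


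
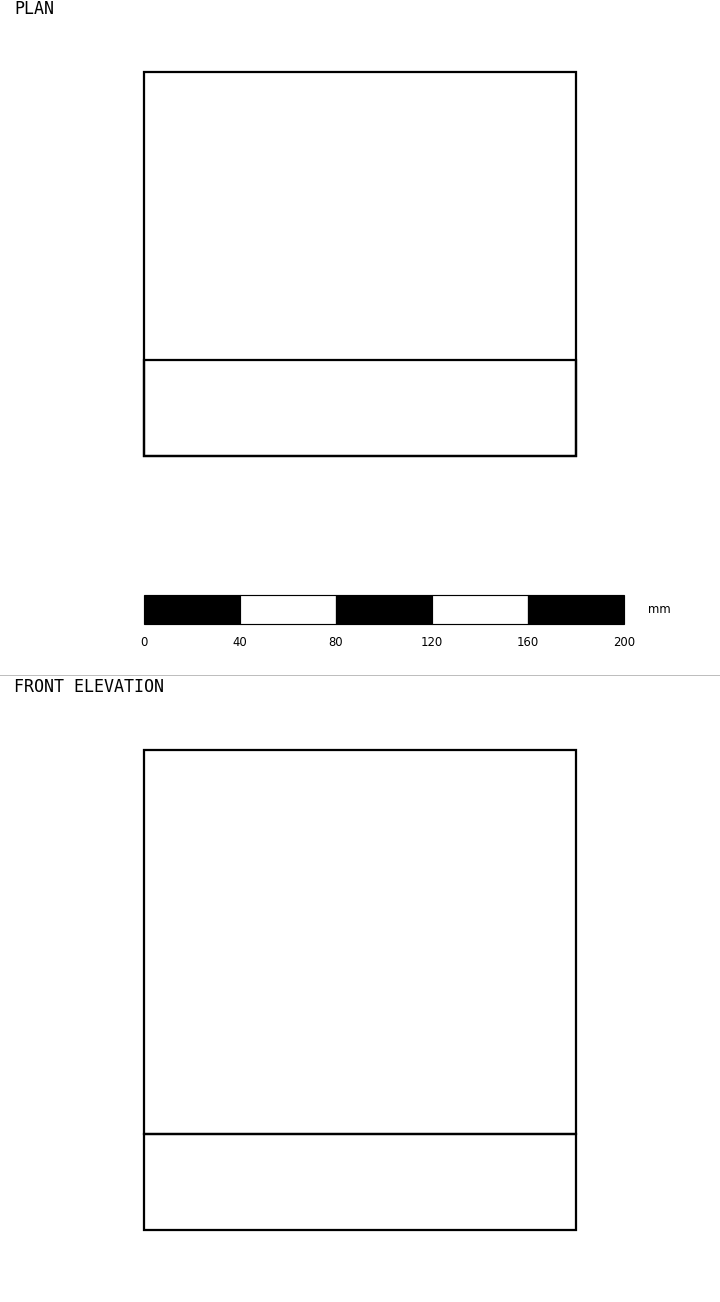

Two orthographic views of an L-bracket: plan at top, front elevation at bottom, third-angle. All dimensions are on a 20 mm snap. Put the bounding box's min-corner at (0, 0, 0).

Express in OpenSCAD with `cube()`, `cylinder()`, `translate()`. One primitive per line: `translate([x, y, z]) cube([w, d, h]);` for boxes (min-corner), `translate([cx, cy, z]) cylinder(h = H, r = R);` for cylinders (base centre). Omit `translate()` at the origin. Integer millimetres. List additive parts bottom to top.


cube([180, 160, 40]);
translate([0, 0, 40]) cube([180, 40, 160]);


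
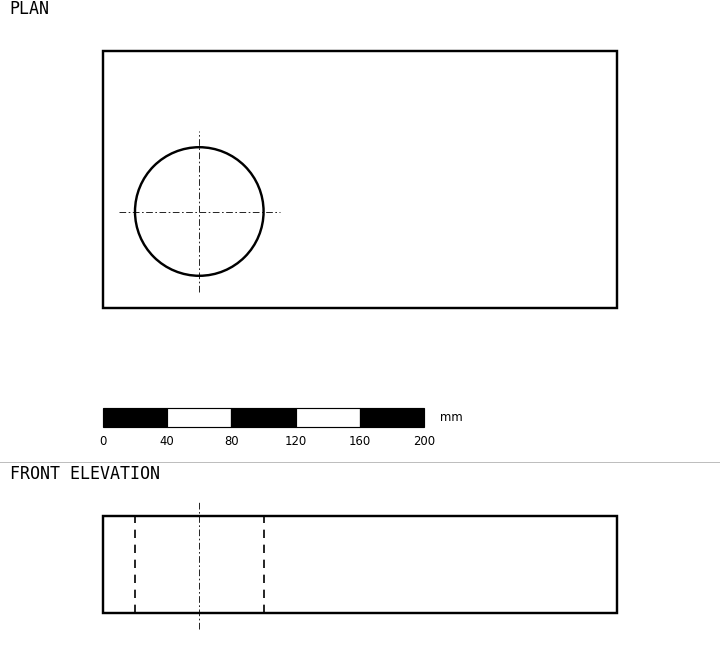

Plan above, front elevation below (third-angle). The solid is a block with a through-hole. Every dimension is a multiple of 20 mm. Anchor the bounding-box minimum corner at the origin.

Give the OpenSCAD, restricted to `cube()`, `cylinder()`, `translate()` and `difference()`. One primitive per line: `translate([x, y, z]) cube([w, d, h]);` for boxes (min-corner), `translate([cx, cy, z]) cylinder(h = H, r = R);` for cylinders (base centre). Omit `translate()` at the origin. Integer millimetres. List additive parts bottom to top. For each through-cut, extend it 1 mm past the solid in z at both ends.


difference() {
  cube([320, 160, 60]);
  translate([60, 60, -1]) cylinder(h = 62, r = 40);
}


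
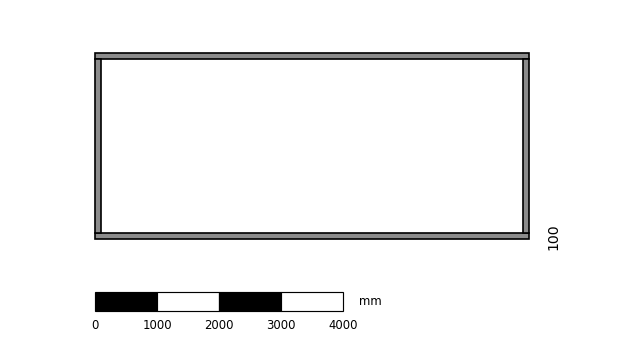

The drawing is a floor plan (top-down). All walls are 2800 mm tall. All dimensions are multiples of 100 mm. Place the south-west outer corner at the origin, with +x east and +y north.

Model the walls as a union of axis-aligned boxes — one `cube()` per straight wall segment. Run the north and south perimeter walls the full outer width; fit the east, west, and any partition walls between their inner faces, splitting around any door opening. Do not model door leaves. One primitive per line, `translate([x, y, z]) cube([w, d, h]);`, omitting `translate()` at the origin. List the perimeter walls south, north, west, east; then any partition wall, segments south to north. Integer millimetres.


cube([7000, 100, 2800]);
translate([0, 2900, 0]) cube([7000, 100, 2800]);
translate([0, 100, 0]) cube([100, 2800, 2800]);
translate([6900, 100, 0]) cube([100, 2800, 2800]);
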